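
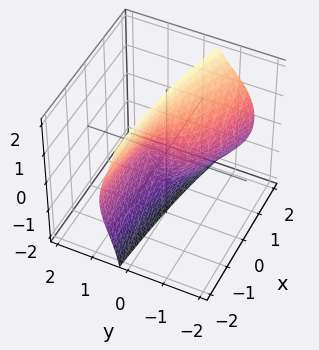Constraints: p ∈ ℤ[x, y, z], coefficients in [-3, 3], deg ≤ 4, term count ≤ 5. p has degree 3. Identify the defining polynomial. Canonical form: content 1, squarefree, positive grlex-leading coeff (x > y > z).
3*y^3 + 3*y*z^2 - 2*x*y + 2*x

(a) Degree: the shape is more complex than any degree-2 surface, so deg p = 3.
(b) From the visible intercepts: every point of the z-axis in the box is on the surface; it crosses the y-axis at the gridline y = 0; it crosses the x-axis at the gridline x = 0.
(c) Putting this together gives p.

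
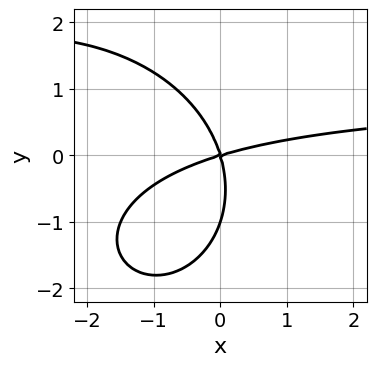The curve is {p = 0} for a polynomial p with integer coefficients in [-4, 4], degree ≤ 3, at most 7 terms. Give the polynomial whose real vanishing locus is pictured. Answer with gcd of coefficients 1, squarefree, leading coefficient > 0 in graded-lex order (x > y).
x^2*y + y^3 - x^2 + 3*x*y + y^2

(a) deg p = 3. No degree-2 curve has this shape.
(b) Reading off the gridlines: among the integer gridlines, it crosses the y-axis at y ∈ {-1, 0}; one x-axis crossing is at x = 0.
(c) Assembling these constraints gives the stated polynomial.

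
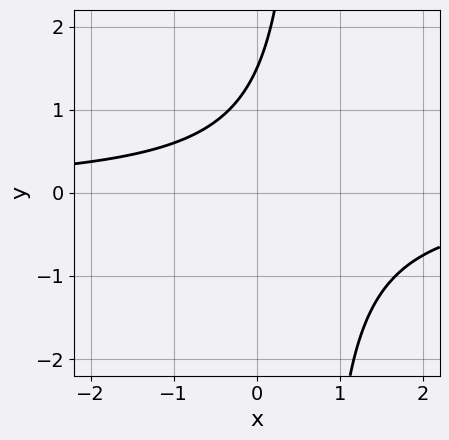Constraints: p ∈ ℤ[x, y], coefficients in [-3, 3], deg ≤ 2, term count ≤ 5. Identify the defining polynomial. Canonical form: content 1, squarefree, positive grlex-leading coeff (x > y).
1. The degree is 2 — no degree-1 curve has this shape.
2. From the visible intercepts: it misses every integer gridline on the x-axis.
3. Assembling these constraints gives the stated polynomial.

3*x*y - 2*y + 3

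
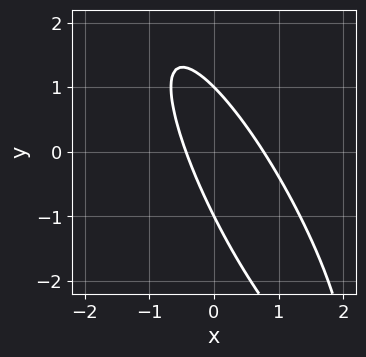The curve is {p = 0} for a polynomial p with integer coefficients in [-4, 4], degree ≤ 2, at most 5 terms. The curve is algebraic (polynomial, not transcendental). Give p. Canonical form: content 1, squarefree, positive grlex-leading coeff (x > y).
3*x^2 + 3*x*y + y^2 - x - 1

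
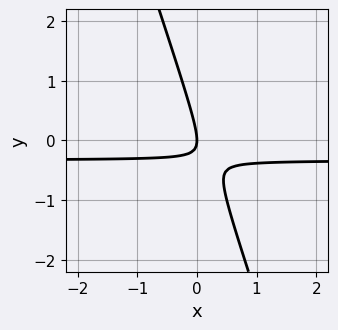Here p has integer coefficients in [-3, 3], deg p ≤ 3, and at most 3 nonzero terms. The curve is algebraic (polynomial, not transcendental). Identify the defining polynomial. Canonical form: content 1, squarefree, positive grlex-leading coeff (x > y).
3*x*y + y^2 + x

1. Degree: the shape is more complex than any degree-1 curve, so deg p = 2.
2. Reading off the gridlines: it crosses the x-axis at the gridline x = 0; it meets the y-axis at y = 0 (among the integer gridlines).
3. Together with the visible shape, these determine p as stated.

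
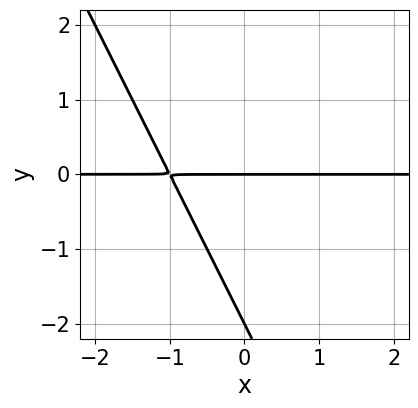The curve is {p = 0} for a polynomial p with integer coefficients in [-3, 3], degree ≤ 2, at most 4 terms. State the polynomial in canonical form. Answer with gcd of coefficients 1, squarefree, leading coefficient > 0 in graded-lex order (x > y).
1. deg p = 2. A generic line meets the curve in up to 2 points.
2. Checking where it meets the axes: the visible x-axis segment lies entirely on the curve; among the integer gridlines, it crosses the y-axis at y ∈ {-2, 0}.
3. Putting this together gives p.

2*x*y + y^2 + 2*y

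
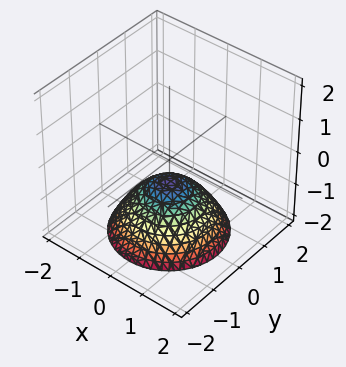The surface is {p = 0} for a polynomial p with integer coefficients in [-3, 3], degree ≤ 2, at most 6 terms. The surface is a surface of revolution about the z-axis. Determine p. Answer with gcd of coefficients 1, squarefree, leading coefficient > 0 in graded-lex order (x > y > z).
(a) deg p = 2. The shape is more complex than any degree-1 surface.
(b) Symmetries: rotational symmetry about the z-axis ⇒ p depends on x, y only through x² + y².
(c) From the axis intercepts and sections: no y-intercept at any integer in the box; a circular section at z = -2 has radius between 1 and 2; it misses every integer gridline on the x-axis.
(d) Together with the visible shape, these determine p as stated.

2*x^2 + 2*y^2 + 3*z + 2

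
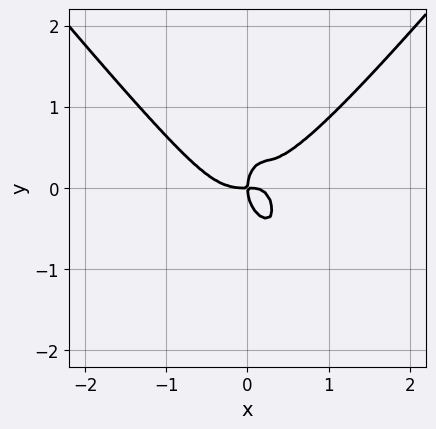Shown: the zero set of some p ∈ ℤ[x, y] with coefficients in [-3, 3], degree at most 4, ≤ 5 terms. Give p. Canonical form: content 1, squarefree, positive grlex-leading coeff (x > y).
(a) The degree is 4 — the shape is more complex than any degree-3 curve.
(b) Reading off the gridlines: one y-axis crossing is at y = 0; it crosses the x-axis at the gridline x = 0.
(c) Fitting integer coefficients to these (and the overall shape) gives p.

3*x^4 - 2*x^2*y^2 - 2*x^2*y - y^3 + x*y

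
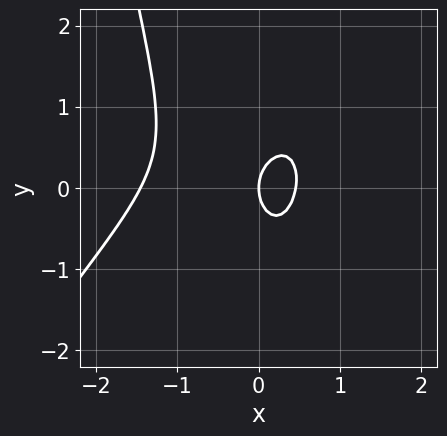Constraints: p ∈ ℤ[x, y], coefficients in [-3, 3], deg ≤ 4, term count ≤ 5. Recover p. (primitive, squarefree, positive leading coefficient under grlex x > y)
3*x^3 - 2*x^2*y + 3*x^2 + 2*y^2 - 2*x

First, degree: a generic line meets the curve in up to 3 points, so deg p = 3.
Then, checking where it meets the axes: it crosses the x-axis at the gridline x = 0; it crosses the y-axis at the gridline y = 0.
Finally, putting this together gives p.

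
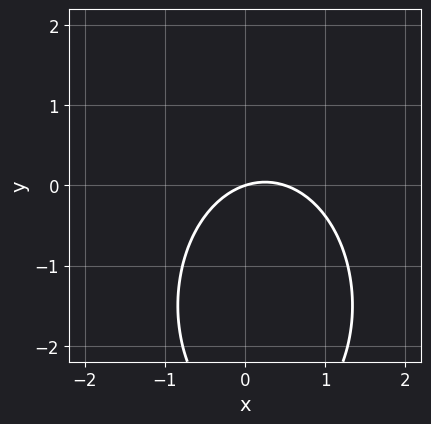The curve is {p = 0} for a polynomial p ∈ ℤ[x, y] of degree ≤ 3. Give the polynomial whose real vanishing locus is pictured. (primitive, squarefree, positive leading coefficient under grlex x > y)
First, deg p = 2.
Then, from the visible intercepts: one y-axis crossing is at y = 0; it crosses the x-axis at the gridline x = 0.
Finally, assembling these constraints gives the stated polynomial.

2*x^2 + y^2 - x + 3*y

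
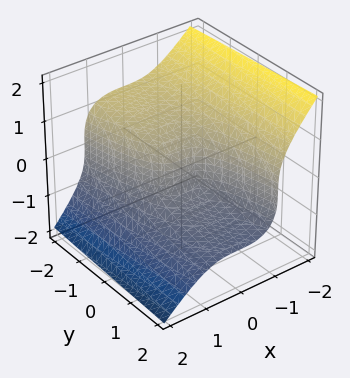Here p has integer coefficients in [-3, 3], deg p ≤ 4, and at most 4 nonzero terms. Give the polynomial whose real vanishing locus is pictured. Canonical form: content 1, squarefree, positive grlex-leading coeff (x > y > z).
(a) Degree: no degree-2 surface has this shape, so deg p = 3.
(b) From the visible intercepts: one y-axis crossing is at y = 0; it meets the z-axis at z = 0 (among the integer gridlines).
(c) These observations pin down the coefficients.

3*x^3 + 3*z^3 + 2*y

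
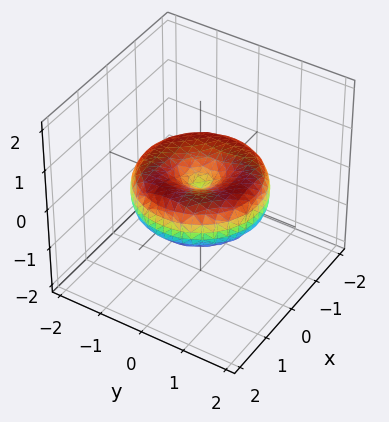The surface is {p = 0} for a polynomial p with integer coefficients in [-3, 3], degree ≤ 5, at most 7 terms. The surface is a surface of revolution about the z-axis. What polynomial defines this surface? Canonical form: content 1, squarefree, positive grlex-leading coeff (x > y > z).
x^4 + 2*x^2*y^2 + y^4 - 2*x^2 - 2*y^2 + 3*z^2

Degree: no degree-3 surface has this shape, so deg p = 4.
Symmetry: the surface is invariant under rotation about z: p = q(x² + y², z).
Checking where it meets the axes: one z-axis crossing is at z = 0; one x-axis crossing is at x = 0; one y-axis crossing is at y = 0; a circular section at z = 0 has radius between 1 and 2.
Assembling these constraints gives the stated polynomial.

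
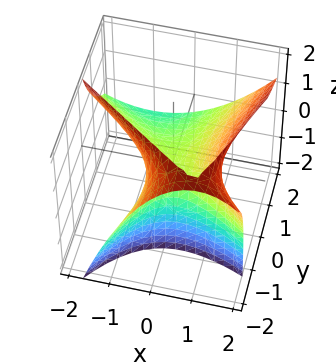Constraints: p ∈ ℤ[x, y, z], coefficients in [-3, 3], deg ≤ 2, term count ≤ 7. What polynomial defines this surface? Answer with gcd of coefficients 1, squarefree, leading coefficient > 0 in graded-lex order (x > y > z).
(a) Degree: no degree-1 surface has this shape, so deg p = 2.
(b) From the visible intercepts: it crosses the y-axis at the gridline y = 0; one z-axis crossing is at z = 0; it crosses the x-axis at the gridline x = 0.
(c) Together with the visible shape, these determine p as stated.

2*x^2 + 2*x*y - y^2 - 3*y*z - 3*z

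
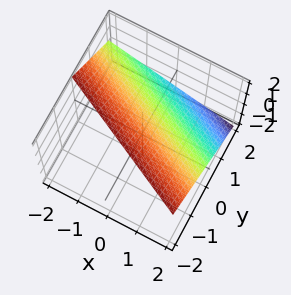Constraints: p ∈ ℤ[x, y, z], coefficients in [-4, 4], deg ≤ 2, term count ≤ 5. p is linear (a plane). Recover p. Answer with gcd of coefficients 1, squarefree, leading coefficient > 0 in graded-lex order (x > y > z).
x + 2*y + 2*z - 2

(a) Degree: every cross-section is a straight line — this is a plane, so deg p = 1.
(b) From the axis intercepts and sections: it crosses the y-axis at the gridline y = 1; it crosses the z-axis at the gridline z = 1; it meets the x-axis at x = 2 (among the integer gridlines).
(c) The integer polynomial consistent with all of this is the stated p.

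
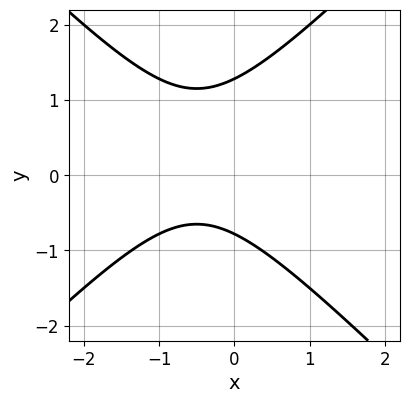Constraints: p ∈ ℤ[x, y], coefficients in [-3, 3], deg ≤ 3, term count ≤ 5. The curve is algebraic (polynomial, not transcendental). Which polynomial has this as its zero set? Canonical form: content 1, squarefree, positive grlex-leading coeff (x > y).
2*x^2 - 2*y^2 + 2*x + y + 2

1. The degree is 2 — no degree-1 curve has this shape.
2. From the visible intercepts: no x-intercept at any integer in the box.
3. Putting this together gives p.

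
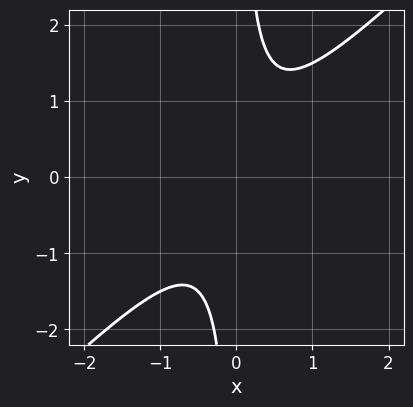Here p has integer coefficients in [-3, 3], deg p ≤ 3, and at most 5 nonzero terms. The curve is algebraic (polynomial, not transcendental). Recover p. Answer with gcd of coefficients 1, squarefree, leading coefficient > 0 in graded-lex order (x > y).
2*x^2 - 2*x*y + 1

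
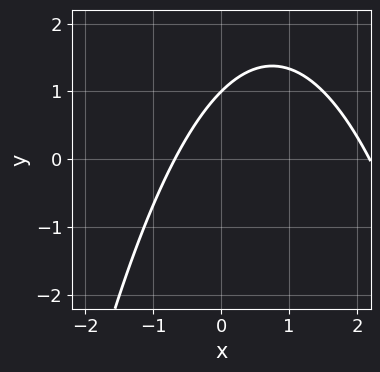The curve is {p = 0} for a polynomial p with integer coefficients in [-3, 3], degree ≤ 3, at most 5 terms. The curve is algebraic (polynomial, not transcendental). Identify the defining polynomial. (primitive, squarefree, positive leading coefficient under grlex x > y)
(a) Degree: no degree-1 curve has this shape, so deg p = 2.
(b) Observable constraints: it meets the y-axis at y = 1 (among the integer gridlines).
(c) These observations pin down the coefficients.

2*x^2 - 3*x + 3*y - 3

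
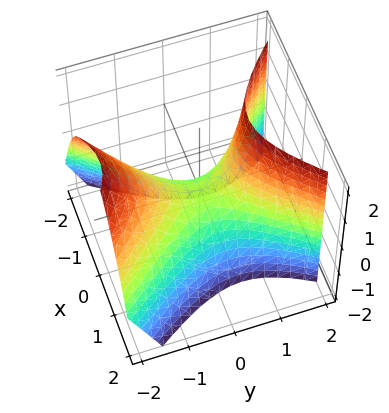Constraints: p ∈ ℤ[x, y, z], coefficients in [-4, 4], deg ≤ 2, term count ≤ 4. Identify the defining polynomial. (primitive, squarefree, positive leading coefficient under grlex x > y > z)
First, degree: a generic line meets the surface in up to 2 points, so deg p = 2.
Then, observable constraints: it meets the z-axis at z = 0 (among the integer gridlines); one x-axis crossing is at x = 0; it crosses the y-axis at the gridline y = 0.
Finally, these observations pin down the coefficients.

3*x^2 - 2*y^2 - y*z + 2*z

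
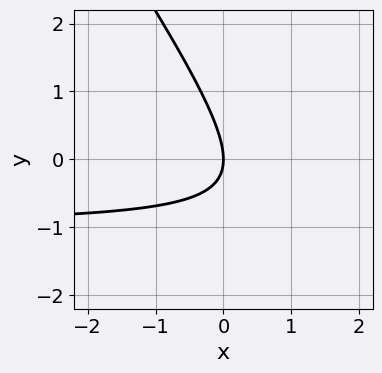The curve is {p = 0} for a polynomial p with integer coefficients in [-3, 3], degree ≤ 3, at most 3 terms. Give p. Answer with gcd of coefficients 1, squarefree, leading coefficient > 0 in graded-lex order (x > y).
3*x*y + 2*y^2 + 3*x

1. The degree is 2 — no degree-1 curve has this shape.
2. Reading off the gridlines: one x-axis crossing is at x = 0; it crosses the y-axis at the gridline y = 0.
3. Together with the visible shape, these determine p as stated.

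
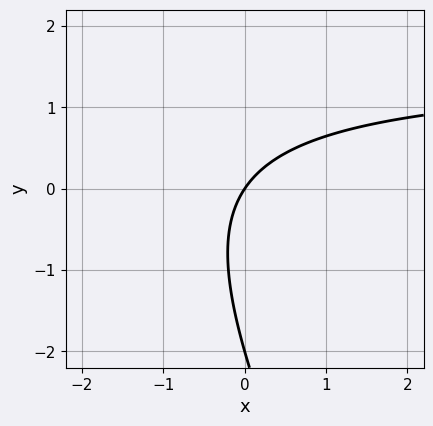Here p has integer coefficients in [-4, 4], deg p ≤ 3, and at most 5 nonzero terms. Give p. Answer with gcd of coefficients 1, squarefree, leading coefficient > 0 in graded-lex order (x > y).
1. The degree is 2 — no degree-1 curve has this shape.
2. Reading off the gridlines: it meets the x-axis at x = 0 (among the integer gridlines); the y-axis gridline crossings are at y ∈ {-2, 0}.
3. Matching integer coefficients to the picture gives p.

2*x*y + y^2 - 3*x + 2*y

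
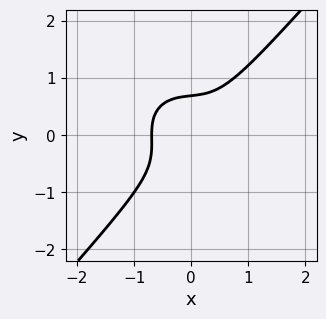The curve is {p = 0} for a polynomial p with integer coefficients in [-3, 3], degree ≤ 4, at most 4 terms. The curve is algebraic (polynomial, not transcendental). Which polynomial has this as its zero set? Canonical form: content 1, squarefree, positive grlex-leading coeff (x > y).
deg p = 3. A generic line meets the curve in up to 3 points.
Putting this together gives p.

3*x^3 + x*y^2 - 3*y^3 + 1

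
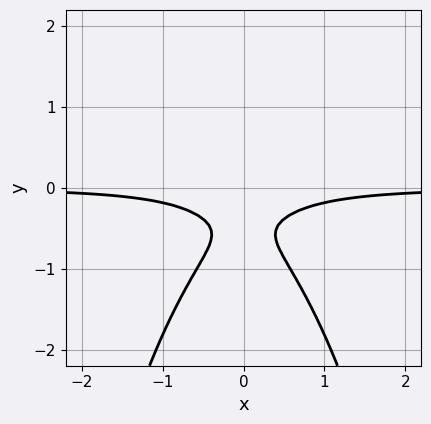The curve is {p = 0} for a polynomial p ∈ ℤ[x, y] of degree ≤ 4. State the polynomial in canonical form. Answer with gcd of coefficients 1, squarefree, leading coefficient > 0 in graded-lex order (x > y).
deg p = 3. No degree-2 curve has this shape.
Symmetries: it's symmetric under x → −x, forcing even powers of x.
From the axis intercepts and sections: the curve avoids every integer x-axis point in the box; the curve avoids every integer y-axis point in the box.
The integer polynomial consistent with all of this is the stated p.

3*x^2*y + 3*y^2 + 3*y + 1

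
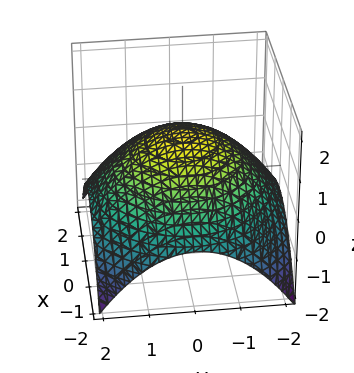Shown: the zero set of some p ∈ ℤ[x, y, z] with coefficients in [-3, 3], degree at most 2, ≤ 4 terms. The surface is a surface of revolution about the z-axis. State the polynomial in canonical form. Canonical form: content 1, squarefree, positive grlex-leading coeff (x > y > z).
x^2 + y^2 + 3*z - 3

(a) Degree: no degree-1 surface has this shape, so deg p = 2.
(b) Symmetries: rotational symmetry about the z-axis ⇒ p depends on x, y only through x² + y².
(c) From the axis intercepts and sections: a circular section at z = 0 has radius between 1 and 2; it meets the z-axis at z = 1 (among the integer gridlines).
(d) These observations pin down the coefficients.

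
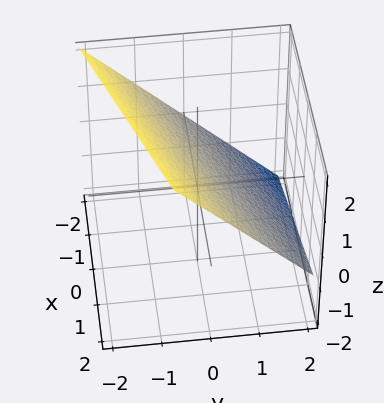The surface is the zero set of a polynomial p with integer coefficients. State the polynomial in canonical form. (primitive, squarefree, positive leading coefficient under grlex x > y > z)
x - 3*y - 3*z + 2

Degree: every cross-section is a straight line — this is a plane, so deg p = 1.
From the axis intercepts and sections: one x-axis crossing is at x = -2.
Solving for integer coefficients yields p as stated.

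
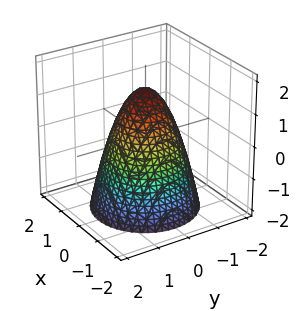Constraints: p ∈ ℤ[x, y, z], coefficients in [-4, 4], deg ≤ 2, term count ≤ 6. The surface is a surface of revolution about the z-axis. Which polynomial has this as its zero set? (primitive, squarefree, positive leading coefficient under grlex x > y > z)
3*x^2 + 3*y^2 + 2*z - 3

Degree: a generic line meets the surface in up to 2 points, so deg p = 2.
By symmetry, the surface is invariant under rotation about z: p = q(x² + y², z).
From the axis intercepts and sections: a circular section at z = -2 has radius between 1 and 2; the y-axis gridline crossings are at y ∈ {-1, 1}; among the integer gridlines, it crosses the x-axis at x ∈ {-1, 1}.
Putting this together gives p.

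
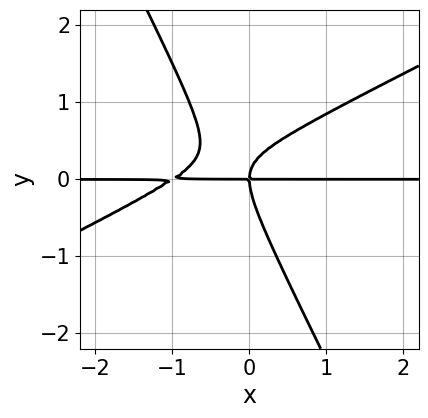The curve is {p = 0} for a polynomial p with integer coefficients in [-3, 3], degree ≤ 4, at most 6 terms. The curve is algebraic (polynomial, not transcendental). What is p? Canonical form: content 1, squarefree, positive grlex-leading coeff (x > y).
Degree: no degree-2 curve has this shape, so deg p = 3.
Reading off the gridlines: every point of the x-axis in the box is on the curve; it crosses the y-axis at the gridline y = 0.
Assembling these constraints gives the stated polynomial.

2*x^2*y - 3*x*y^2 - 2*y^3 + 2*x*y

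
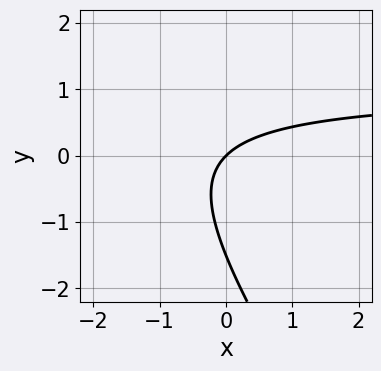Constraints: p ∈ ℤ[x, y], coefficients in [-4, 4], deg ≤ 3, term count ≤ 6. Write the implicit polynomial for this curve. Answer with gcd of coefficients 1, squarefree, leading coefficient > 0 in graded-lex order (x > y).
3*x*y + 2*y^2 - 3*x + 3*y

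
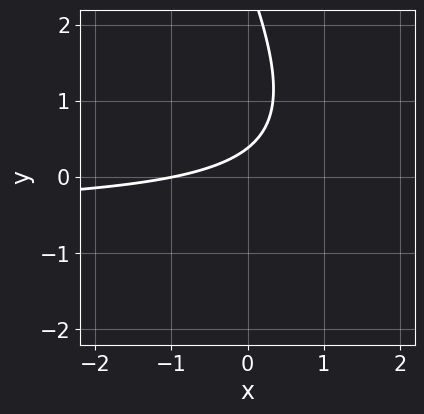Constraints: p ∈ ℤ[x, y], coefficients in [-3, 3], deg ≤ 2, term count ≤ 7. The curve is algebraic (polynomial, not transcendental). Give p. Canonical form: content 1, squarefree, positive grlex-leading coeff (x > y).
1. The degree is 2 — a generic line meets the curve in up to 2 points.
2. Checking where it meets the axes: it crosses the x-axis at the gridline x = -1.
3. Matching integer coefficients to the picture gives p.

2*x*y + y^2 + x - 3*y + 1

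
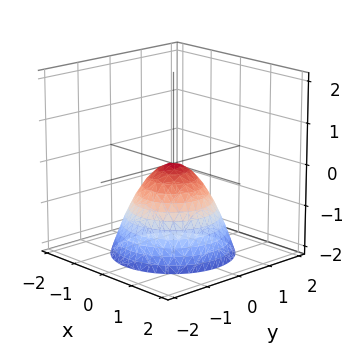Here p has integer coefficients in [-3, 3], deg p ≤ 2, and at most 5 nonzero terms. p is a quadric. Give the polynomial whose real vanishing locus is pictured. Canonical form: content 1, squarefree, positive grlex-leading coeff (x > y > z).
First, the degree is 2 — a paraboloid; a quadric.
Next, symmetries: the z-axis is an axis of rotation, so x and y enter only as x² + y².
Next, reading off the gridlines: one z-axis crossing is at z = 0; a circular section at z = -2 has radius between 1 and 2.
Finally, matching integer coefficients to the picture gives p.

x^2 + y^2 + z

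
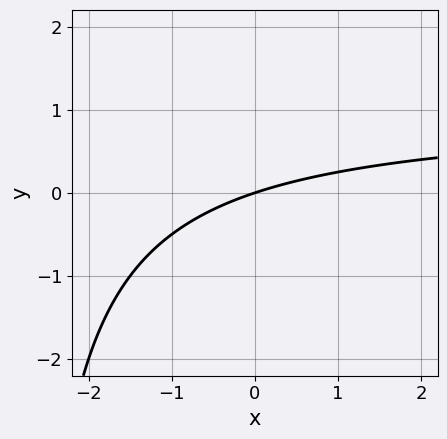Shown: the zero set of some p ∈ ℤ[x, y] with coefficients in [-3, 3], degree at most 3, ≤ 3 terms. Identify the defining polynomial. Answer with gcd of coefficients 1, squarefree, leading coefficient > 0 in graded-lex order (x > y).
(a) The degree is 2 — a generic line meets the curve in up to 2 points.
(b) From the visible intercepts: one y-axis crossing is at y = 0; one x-axis crossing is at x = 0.
(c) Matching integer coefficients to the picture gives p.

x*y - x + 3*y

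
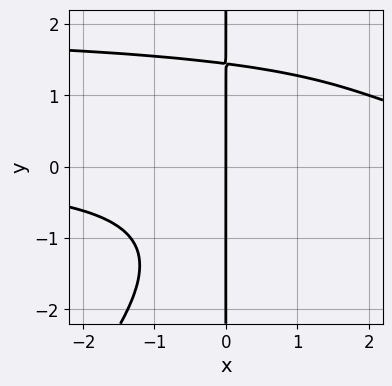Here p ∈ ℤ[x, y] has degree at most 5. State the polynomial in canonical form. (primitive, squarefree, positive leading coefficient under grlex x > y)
x^2*y^2 - x*y^3 - 2*x^2*y + 3*x

deg p = 4.
Reading off the gridlines: one x-axis crossing is at x = 0; the visible y-axis segment lies entirely on the curve.
Matching integer coefficients to the picture gives p.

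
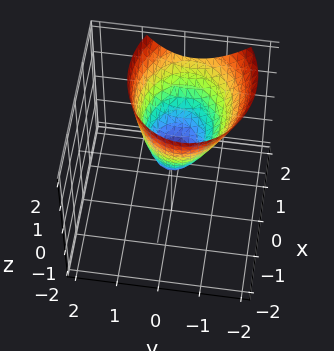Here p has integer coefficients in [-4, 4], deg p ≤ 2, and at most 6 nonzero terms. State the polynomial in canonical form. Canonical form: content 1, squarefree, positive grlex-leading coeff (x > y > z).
Degree: a generic line meets the surface in up to 2 points, so deg p = 2.
From the axis intercepts and sections: it meets the x-axis at x = 0 (among the integer gridlines); it crosses the y-axis at the gridline y = 0; one z-axis crossing is at z = 0.
These observations pin down the coefficients.

2*x^2 - 2*x*z + 3*y^2 + y*z - 2*z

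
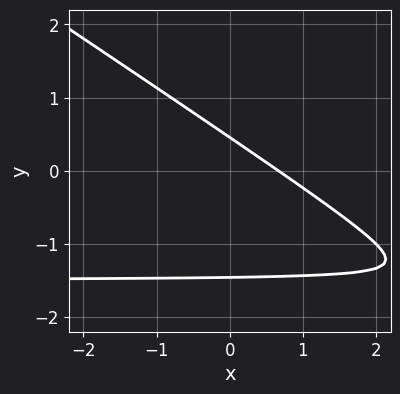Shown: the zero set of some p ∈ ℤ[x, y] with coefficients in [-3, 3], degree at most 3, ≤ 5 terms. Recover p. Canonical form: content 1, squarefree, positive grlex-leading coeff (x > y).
2*x*y + 3*y^2 + 3*x + 3*y - 2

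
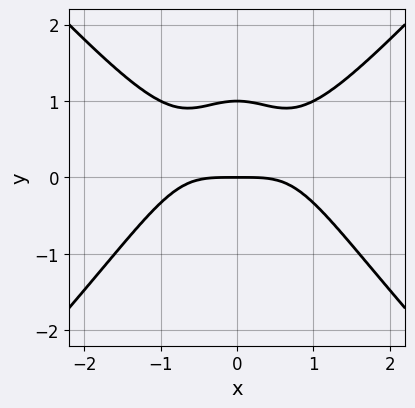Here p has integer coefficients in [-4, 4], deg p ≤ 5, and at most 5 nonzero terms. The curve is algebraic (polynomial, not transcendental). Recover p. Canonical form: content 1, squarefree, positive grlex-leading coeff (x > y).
First, deg p = 4. The shape is more complex than any degree-3 curve.
Then, symmetries: mirror symmetry x ↦ −x ⇒ only even powers of x.
Then, reading off the gridlines: it meets the x-axis at x = 0 (among the integer gridlines); among the integer gridlines, it crosses the y-axis at y ∈ {0, 1}.
Finally, these observations pin down the coefficients.

x^4 - x^2*y^2 - 2*y^2 + 2*y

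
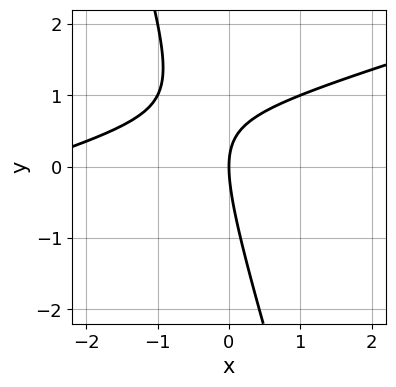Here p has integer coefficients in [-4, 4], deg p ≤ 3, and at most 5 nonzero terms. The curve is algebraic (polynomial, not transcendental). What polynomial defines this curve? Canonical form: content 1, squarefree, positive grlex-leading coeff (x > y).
x^2 - 3*x*y - y^2 + 3*x

1. deg p = 2. The shape is more complex than any degree-1 curve.
2. From the visible intercepts: it meets the y-axis at y = 0 (among the integer gridlines); one x-axis crossing is at x = 0.
3. The integer polynomial consistent with all of this is the stated p.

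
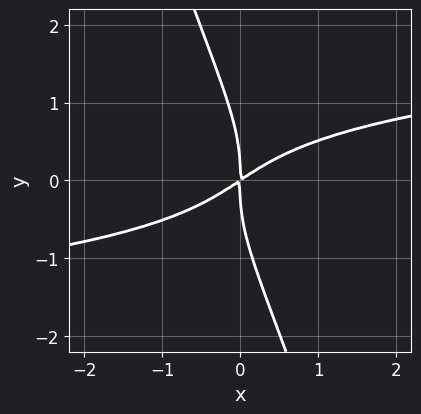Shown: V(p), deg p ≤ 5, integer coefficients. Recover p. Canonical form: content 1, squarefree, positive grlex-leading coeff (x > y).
The degree is 4 — no degree-3 curve has this shape.
Observable constraints: it meets the y-axis at y = 0 (among the integer gridlines); it crosses the x-axis at the gridline x = 0.
These observations pin down the coefficients.

3*x*y^3 + y^4 - 2*x^2 + 3*x*y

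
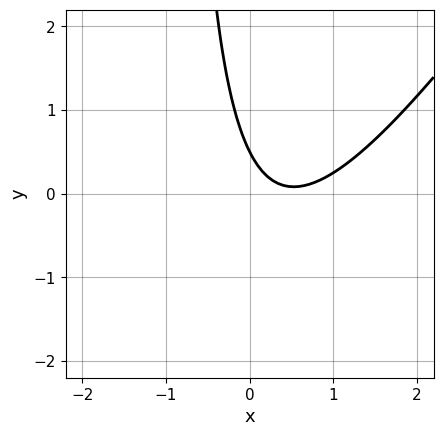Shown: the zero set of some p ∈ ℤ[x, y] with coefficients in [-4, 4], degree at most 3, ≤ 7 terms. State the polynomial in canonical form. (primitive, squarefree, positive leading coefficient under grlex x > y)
First, degree: no degree-1 curve has this shape, so deg p = 2.
Then, from the axis intercepts and sections: no x-intercept at any integer in the box.
Finally, together with the visible shape, these determine p as stated.

3*x^2 - 2*x*y - 3*x - 2*y + 1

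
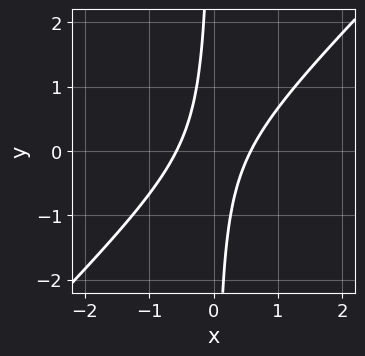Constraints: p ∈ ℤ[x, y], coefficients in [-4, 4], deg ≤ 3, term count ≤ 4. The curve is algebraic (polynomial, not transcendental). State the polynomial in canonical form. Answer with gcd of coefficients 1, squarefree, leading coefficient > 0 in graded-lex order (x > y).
3*x^2 - 3*x*y - 1

(a) The degree is 2 — the shape is more complex than any degree-1 curve.
(b) From the visible intercepts: the curve avoids every integer y-axis point in the box.
(c) Putting this together gives p.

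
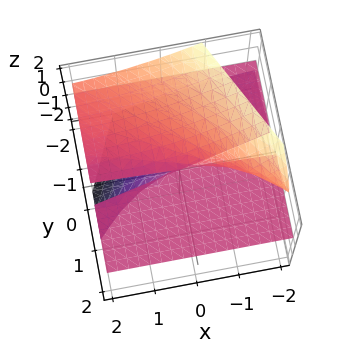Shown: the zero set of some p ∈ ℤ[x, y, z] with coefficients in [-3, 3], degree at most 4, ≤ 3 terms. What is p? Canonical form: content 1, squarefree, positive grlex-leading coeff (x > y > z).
x*z^2 + z^3 + y*z

1. The degree is 3 — no degree-2 surface has this shape.
2. Against the integer gridlines: every point of the x-axis in the box is on the surface; one z-axis crossing is at z = 0; every point of the y-axis in the box is on the surface.
3. The integer polynomial consistent with all of this is the stated p.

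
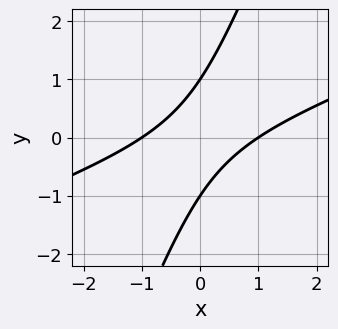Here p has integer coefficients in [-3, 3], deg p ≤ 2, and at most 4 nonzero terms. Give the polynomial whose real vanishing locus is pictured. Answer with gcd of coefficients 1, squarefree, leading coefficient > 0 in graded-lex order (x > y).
x^2 - 3*x*y + y^2 - 1

Degree: the shape is more complex than any degree-1 curve, so deg p = 2.
From the axis intercepts and sections: the x-axis gridline crossings are at x ∈ {-1, 1}; among the integer gridlines, it crosses the y-axis at y ∈ {-1, 1}.
The integer polynomial consistent with all of this is the stated p.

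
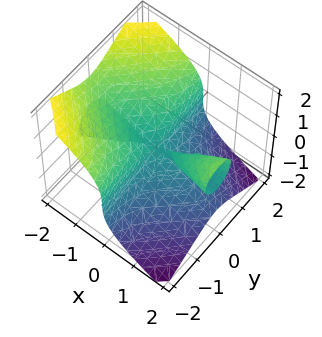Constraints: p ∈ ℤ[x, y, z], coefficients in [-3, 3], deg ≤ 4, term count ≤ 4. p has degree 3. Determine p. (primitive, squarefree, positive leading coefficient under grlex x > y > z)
x^2*z - 3*x*y^2 - 3*z^3

First, I count 2 distinct pieces. Treating them together as one polynomial.
Then, deg p = 3. The shape is more complex than any degree-2 surface.
Then, observable constraints: every point of the x-axis in the box is on the surface; every point of the y-axis in the box is on the surface; it crosses the z-axis at the gridline z = 0.
Finally, together with the visible shape, these determine p as stated.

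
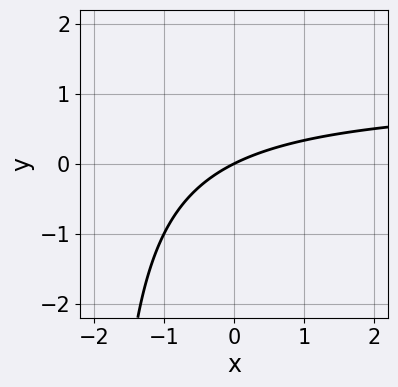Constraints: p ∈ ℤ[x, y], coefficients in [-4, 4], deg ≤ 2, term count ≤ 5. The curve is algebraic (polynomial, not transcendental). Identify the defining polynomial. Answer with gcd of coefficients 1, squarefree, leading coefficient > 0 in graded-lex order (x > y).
First, deg p = 2. A generic line meets the curve in up to 2 points.
Next, from the axis intercepts and sections: one y-axis crossing is at y = 0; it meets the x-axis at x = 0 (among the integer gridlines).
Finally, putting this together gives p.

x*y - x + 2*y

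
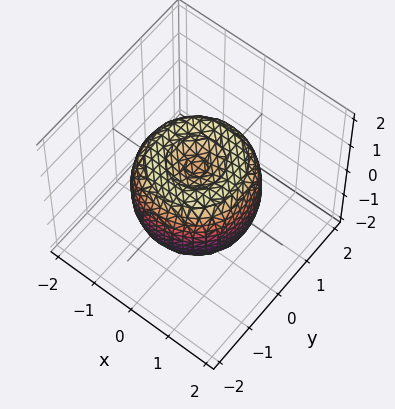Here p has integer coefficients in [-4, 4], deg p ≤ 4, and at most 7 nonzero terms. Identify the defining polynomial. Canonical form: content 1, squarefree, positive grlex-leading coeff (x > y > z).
2*x^4 + 4*x^2*y^2 + 2*y^4 - 3*x^2 - 3*y^2 + 2*z^2 - 1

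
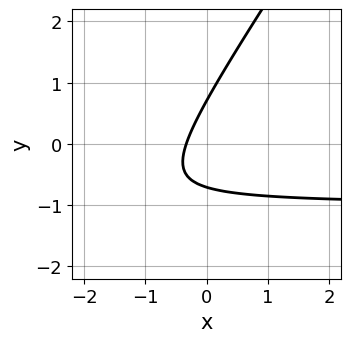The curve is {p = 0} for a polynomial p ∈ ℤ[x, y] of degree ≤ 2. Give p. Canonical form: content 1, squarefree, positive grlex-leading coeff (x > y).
3*x*y - 2*y^2 + 3*x + 1

(a) deg p = 2.
(b) Putting this together gives p.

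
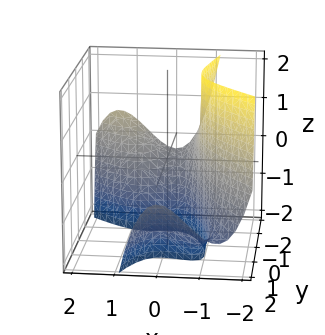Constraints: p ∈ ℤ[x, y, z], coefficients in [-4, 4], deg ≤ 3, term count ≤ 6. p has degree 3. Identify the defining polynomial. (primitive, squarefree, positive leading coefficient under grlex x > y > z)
deg p = 3. A generic line meets the surface in up to 3 points.
Reading off the gridlines: it misses every integer gridline on the y-axis; no z-intercept at any integer in the box.
Assembling these constraints gives the stated polynomial.

3*x^3 + 3*x^2*y + y^2*z + 2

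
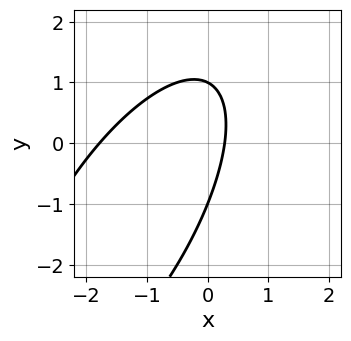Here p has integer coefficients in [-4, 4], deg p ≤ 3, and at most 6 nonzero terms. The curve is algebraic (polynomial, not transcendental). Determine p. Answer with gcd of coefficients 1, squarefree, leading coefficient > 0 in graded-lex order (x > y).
2*x^2 - 2*x*y + y^2 + 3*x - 1

First, the degree is 2 — no degree-1 curve has this shape.
Then, reading off the gridlines: among the integer gridlines, it crosses the y-axis at y ∈ {-1, 1}.
Finally, these observations pin down the coefficients.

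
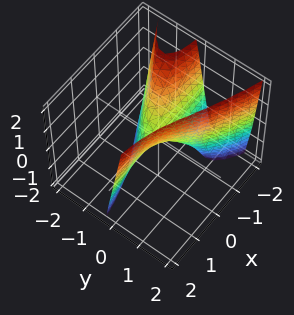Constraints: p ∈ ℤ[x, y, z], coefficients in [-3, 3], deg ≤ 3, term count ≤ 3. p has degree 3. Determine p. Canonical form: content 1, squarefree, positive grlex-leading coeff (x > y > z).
2*y^3 + 3*x*y - z

First, the degree is 3 — the shape is more complex than any degree-2 surface.
Then, reading off the gridlines: one z-axis crossing is at z = 0; every point of the x-axis in the box is on the surface; it crosses the y-axis at the gridline y = 0.
Finally, these observations pin down the coefficients.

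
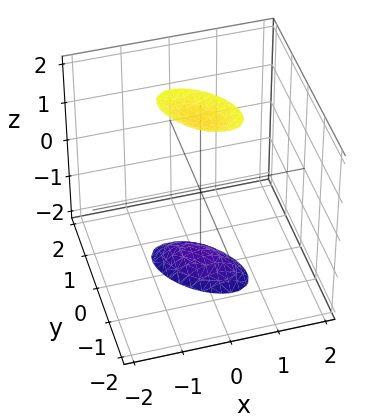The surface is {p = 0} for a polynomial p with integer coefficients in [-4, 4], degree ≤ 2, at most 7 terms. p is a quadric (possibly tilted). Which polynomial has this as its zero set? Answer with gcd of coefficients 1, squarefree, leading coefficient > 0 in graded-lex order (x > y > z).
3*x^2 + 3*x*y + 3*y^2 - z^2 + 3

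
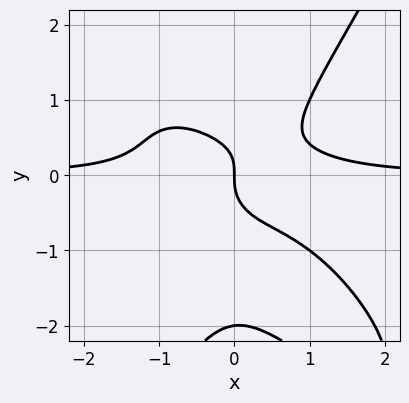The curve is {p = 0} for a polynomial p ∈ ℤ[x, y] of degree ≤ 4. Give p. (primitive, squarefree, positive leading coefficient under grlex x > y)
The degree is 4 — the shape is more complex than any degree-3 curve.
Checking where it meets the axes: it crosses the x-axis at the gridline x = 0; among the integer gridlines, it crosses the y-axis at y ∈ {-2, 0}.
Matching integer coefficients to the picture gives p.

2*x^3*y + 2*x^2*y^2 - y^4 - 2*y^3 - x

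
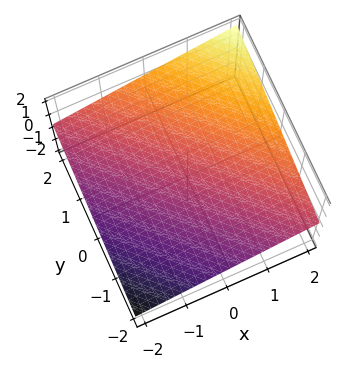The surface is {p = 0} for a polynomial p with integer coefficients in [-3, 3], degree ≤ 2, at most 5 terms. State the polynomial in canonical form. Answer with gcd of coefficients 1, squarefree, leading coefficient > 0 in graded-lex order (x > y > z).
First, the degree is 1 — the surface is flat (a plane).
Then, against the integer gridlines: it meets the x-axis at x = -2 (among the integer gridlines); it meets the y-axis at y = -2 (among the integer gridlines).
Finally, together with the visible shape, these determine p as stated.

x + y - 3*z + 2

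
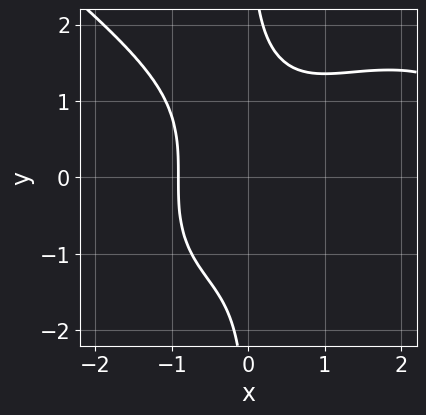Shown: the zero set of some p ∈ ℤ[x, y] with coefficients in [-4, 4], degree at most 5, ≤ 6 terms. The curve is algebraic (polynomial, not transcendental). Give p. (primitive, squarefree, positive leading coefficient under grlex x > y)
(a) deg p = 4. A generic line meets the curve in up to 4 points.
(b) From the axis intercepts and sections: the curve avoids every integer y-axis point in the box.
(c) Matching integer coefficients to the picture gives p.

x^4 + 2*x*y^3 - 3*x^3 - 3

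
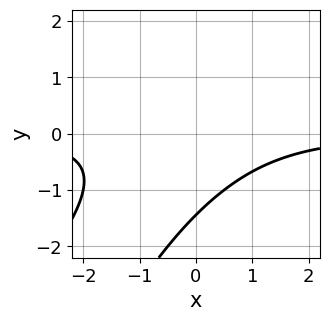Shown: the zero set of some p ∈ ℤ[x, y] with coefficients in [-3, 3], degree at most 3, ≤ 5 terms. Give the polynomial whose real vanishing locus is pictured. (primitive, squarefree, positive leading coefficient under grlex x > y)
1. deg p = 3. No degree-2 curve has this shape.
2. From the axis intercepts and sections: the curve avoids every integer x-axis point in the box.
3. Assembling these constraints gives the stated polynomial.

2*x^2*y - 3*x*y^2 + y^3 + 3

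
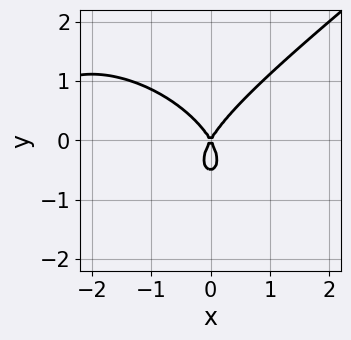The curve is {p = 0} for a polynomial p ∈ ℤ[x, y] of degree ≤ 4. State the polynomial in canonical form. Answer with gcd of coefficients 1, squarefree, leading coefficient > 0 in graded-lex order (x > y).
1. deg p = 3. The shape is more complex than any degree-2 curve.
2. Checking where it meets the axes: it meets the x-axis at x = 0 (among the integer gridlines); it crosses the y-axis at the gridline y = 0.
3. Matching integer coefficients to the picture gives p.

x^3 - 2*y^3 + 3*x^2 - y^2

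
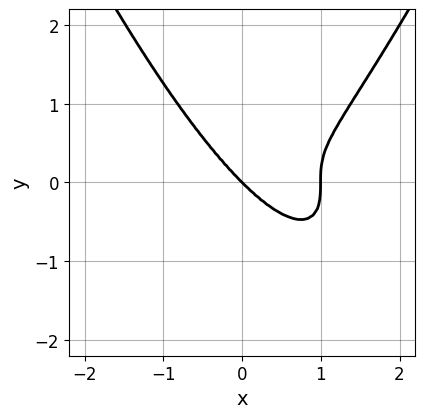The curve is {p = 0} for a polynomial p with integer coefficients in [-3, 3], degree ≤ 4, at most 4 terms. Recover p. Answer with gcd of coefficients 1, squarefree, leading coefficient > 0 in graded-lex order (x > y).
x^4 - x^3 - y^3

The degree is 4 — no degree-3 curve has this shape.
From the axis intercepts and sections: the x-axis gridline crossings are at x ∈ {0, 1}; it crosses the y-axis at the gridline y = 0.
These observations pin down the coefficients.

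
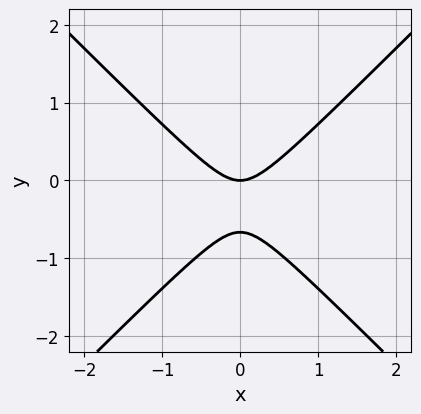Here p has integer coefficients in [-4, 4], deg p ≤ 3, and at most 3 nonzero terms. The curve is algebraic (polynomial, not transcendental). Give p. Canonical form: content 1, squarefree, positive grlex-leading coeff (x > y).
3*x^2 - 3*y^2 - 2*y

1. deg p = 2. A generic line meets the curve in up to 2 points.
2. Symmetries: the x ↦ −x reflection is a symmetry, so x appears only in even powers.
3. Observable constraints: one y-axis crossing is at y = 0; one x-axis crossing is at x = 0.
4. The integer polynomial consistent with all of this is the stated p.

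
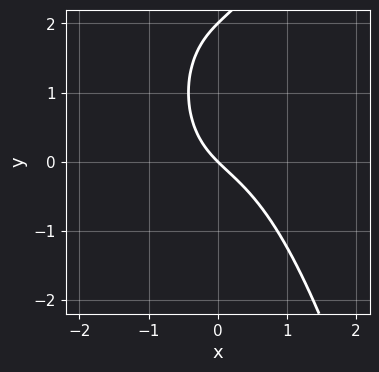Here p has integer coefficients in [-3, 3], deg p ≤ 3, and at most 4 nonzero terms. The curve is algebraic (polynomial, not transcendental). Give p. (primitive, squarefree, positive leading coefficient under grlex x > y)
2*x^3 - y^2 + 2*x + 2*y

First, degree: the shape is more complex than any degree-2 curve, so deg p = 3.
Then, checking where it meets the axes: the y-axis gridline crossings are at y ∈ {0, 2}; it meets the x-axis at x = 0 (among the integer gridlines).
Finally, fitting integer coefficients to these (and the overall shape) gives p.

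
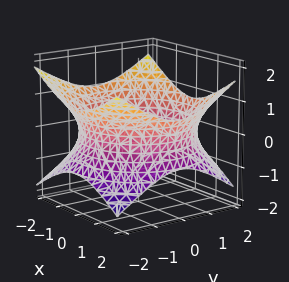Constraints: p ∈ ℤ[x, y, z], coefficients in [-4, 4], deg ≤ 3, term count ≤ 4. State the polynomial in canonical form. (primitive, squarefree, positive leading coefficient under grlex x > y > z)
x^2 + y^2 - 2*z^2 - 3

(a) deg p = 2. One connected sheet with a waist; a quadric.
(b) Symmetries: mirror symmetry z ↦ −z ⇒ only even powers of z; the surface is invariant under rotation about z: p = q(x² + y², z).
(c) From the axis intercepts and sections: no z-intercept at any integer in the box; a circular section at z = 0 has radius between 1 and 2.
(d) Solving for integer coefficients yields p as stated.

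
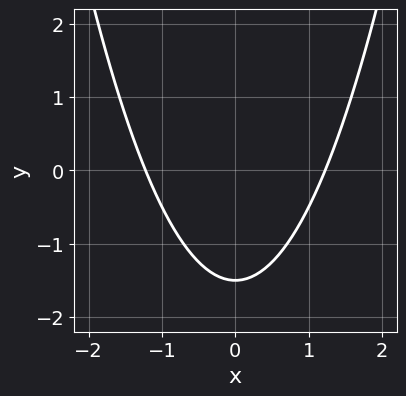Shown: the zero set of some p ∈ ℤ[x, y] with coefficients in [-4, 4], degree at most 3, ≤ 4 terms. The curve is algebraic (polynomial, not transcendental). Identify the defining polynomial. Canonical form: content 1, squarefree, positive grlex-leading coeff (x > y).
(a) Degree: a generic line meets the curve in up to 2 points, so deg p = 2.
(b) Symmetries: the x ↦ −x reflection is a symmetry, so x appears only in even powers.
(c) Solving for integer coefficients yields p as stated.

2*x^2 - 2*y - 3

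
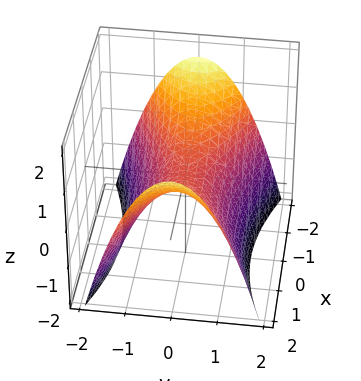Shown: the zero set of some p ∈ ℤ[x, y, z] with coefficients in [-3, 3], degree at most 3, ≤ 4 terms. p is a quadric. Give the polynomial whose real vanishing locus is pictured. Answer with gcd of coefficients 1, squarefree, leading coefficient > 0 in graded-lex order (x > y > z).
x^2 - 3*y^2 - 3*z

deg p = 2. A hyperbolic paraboloid; a quadric.
Symmetries: the x ↦ −x reflection is a symmetry, so x appears only in even powers; the y ↦ −y reflection is a symmetry, so y appears only in even powers.
Observable constraints: it meets the y-axis at y = 0 (among the integer gridlines); one z-axis crossing is at z = 0; it crosses the x-axis at the gridline x = 0.
These observations pin down the coefficients.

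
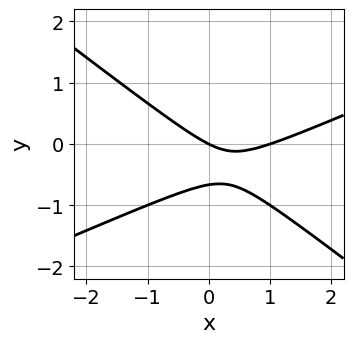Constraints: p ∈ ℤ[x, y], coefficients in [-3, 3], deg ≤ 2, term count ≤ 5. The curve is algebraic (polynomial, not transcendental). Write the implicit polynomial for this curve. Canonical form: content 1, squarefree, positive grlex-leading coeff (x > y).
First, the degree is 2 — the shape is more complex than any degree-1 curve.
Then, reading off the gridlines: among the integer gridlines, it crosses the x-axis at x ∈ {0, 1}; one y-axis crossing is at y = 0.
Finally, the integer polynomial consistent with all of this is the stated p.

x^2 - x*y - 3*y^2 - x - 2*y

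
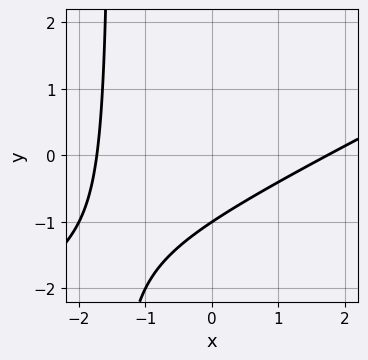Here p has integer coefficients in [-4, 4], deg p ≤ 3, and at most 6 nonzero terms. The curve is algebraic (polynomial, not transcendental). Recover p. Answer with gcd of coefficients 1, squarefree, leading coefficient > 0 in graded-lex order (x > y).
(a) The degree is 2 — the shape is more complex than any degree-1 curve.
(b) From the visible intercepts: one y-axis crossing is at y = -1.
(c) These observations pin down the coefficients.

x^2 - 2*x*y - 3*y - 3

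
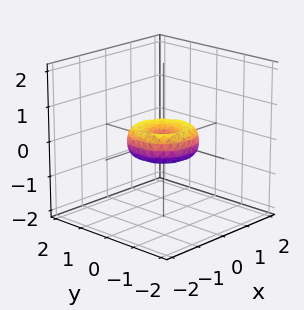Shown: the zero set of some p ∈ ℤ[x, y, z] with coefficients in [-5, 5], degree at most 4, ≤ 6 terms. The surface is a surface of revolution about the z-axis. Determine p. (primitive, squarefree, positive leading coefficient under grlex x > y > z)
2*x^4 + 4*x^2*y^2 + 2*y^4 - 2*x^2 - 2*y^2 + 3*z^2

First, the degree is 4 — the shape is more complex than any degree-3 surface.
Then, symmetry: the surface is invariant under rotation about z: p = q(x² + y², z).
Next, from the visible intercepts: the x-axis gridline crossings are at x ∈ {-1, 0, 1}; a circular section at z = 0 has radius exactly 1; one z-axis crossing is at z = 0.
Finally, these observations pin down the coefficients. Check: (0, 1, 0) on the y-axis lies on the surface, and p(0, 1, 0) = 0. ✓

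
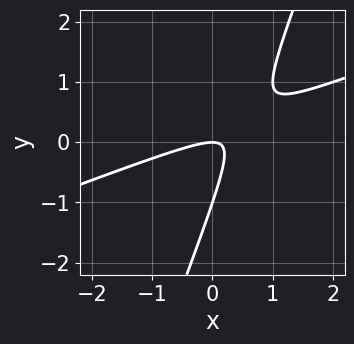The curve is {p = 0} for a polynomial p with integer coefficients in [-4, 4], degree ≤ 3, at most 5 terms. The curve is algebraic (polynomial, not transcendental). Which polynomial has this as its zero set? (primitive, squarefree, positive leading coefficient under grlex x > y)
(a) The degree is 2 — no degree-1 curve has this shape.
(b) From the axis intercepts and sections: one x-axis crossing is at x = 0; among the integer gridlines, it crosses the y-axis at y ∈ {-1, 0}.
(c) Fitting integer coefficients to these (and the overall shape) gives p.

x^2 - 3*x*y + y^2 + y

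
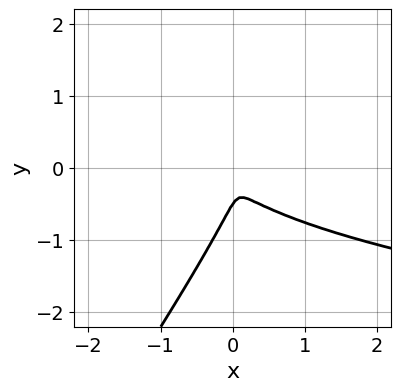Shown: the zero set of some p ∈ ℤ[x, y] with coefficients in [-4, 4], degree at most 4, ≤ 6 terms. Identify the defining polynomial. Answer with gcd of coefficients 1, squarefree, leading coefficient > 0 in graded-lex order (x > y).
3*x*y^2 - 2*y^3 - 2*x^2 - y^2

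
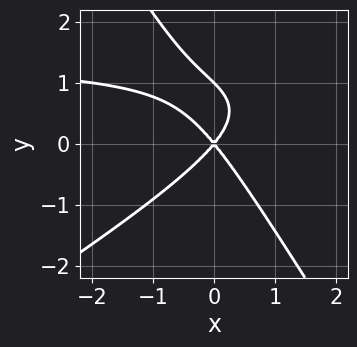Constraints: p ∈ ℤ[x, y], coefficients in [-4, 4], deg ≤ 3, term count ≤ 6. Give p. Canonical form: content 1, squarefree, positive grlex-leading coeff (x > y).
2*x^2*y - 2*x*y^2 - 2*y^3 - 3*x^2 + 2*y^2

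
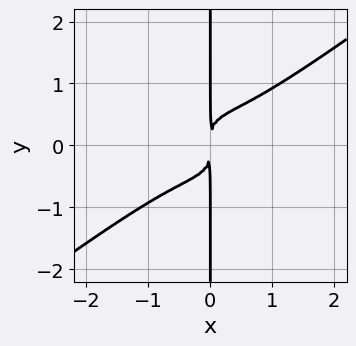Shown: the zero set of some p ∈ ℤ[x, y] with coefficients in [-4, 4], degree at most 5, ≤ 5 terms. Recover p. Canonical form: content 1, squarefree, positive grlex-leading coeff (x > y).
1. The degree is 4 — a generic line meets the curve in up to 4 points.
2. Observable constraints: every point of the y-axis in the box is on the curve.
3. Assembling these constraints gives the stated polynomial.

3*x^4 - x^3*y - 2*x^2*y^2 - 3*x*y^3 + 2*x^2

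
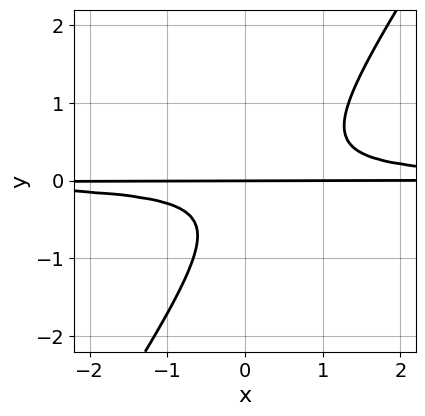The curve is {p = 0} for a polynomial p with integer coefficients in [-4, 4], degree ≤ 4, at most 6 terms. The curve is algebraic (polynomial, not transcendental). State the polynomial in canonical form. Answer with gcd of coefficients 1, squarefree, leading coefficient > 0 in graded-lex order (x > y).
3*x*y^2 - 2*y^3 - y^2 - y

Degree: the shape is more complex than any degree-2 curve, so deg p = 3.
Observable constraints: the visible x-axis segment lies entirely on the curve; one y-axis crossing is at y = 0.
The integer polynomial consistent with all of this is the stated p.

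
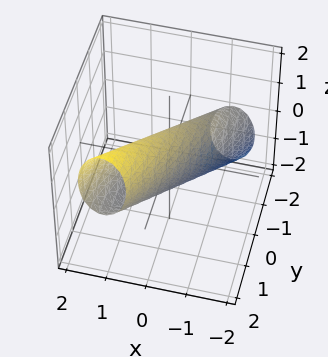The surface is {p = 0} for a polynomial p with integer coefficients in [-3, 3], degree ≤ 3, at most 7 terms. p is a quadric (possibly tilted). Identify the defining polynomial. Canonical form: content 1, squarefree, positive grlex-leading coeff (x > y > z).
3*x^2 - 3*x*y + y^2 - y*z + z^2 - 1

(a) The degree is 2 — the shape is more complex than any degree-1 surface.
(b) From the visible intercepts: the z-axis gridline crossings are at z ∈ {-1, 1}; the y-axis gridline crossings are at y ∈ {-1, 1}.
(c) Together with the visible shape, these determine p as stated.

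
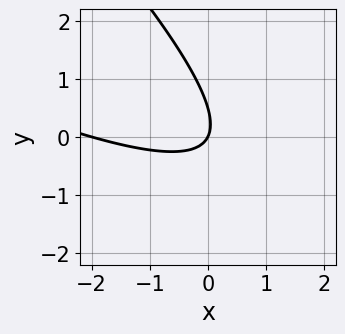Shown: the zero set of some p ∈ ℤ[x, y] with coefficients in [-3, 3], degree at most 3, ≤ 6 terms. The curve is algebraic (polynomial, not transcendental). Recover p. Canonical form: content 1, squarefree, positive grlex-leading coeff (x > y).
x^2 + 3*x*y + 2*y^2 + 2*x - y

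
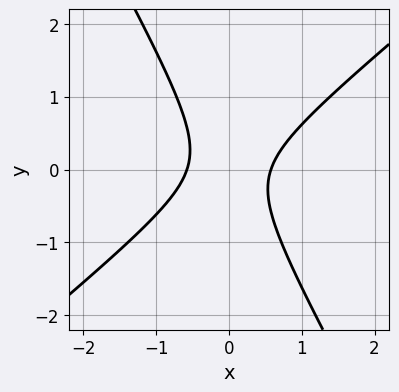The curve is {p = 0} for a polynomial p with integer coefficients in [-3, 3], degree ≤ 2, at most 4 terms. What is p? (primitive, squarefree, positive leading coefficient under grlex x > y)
3*x^2 - 2*x*y - 2*y^2 - 1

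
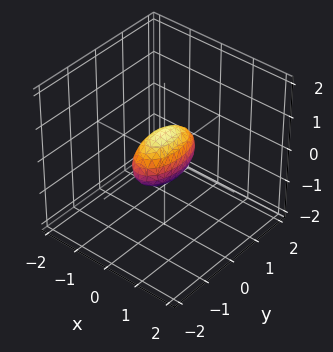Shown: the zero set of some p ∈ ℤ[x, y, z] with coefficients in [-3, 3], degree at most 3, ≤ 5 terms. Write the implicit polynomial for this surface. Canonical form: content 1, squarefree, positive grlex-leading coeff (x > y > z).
1. The degree is 2 — bounded and convex; a quadric.
2. Symmetries: it's symmetric under x → −x, forcing even powers of x; mirror symmetry y ↦ −y ⇒ only even powers of y; the z ↦ −z reflection is a symmetry, so z appears only in even powers.
3. From the axis intercepts and sections: the y-axis gridline crossings are at y ∈ {-1, 1}.
4. Fitting integer coefficients to these (and the overall shape) gives p.

3*x^2 + y^2 + 2*z^2 - 1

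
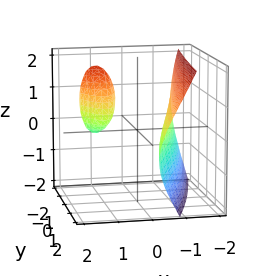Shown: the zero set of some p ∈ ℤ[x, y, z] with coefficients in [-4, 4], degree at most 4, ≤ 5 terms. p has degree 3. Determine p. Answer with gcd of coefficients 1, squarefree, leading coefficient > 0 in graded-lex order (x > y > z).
There are 2 components.
deg p = 3.
Against the integer gridlines: it misses every integer gridline on the z-axis; it misses every integer gridline on the y-axis.
Solving for integer coefficients yields p as stated.

3*x^3 + 3*x*y + y*z + 2*z^2 + 2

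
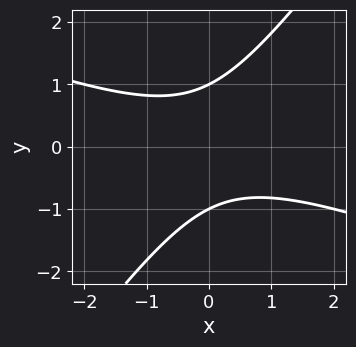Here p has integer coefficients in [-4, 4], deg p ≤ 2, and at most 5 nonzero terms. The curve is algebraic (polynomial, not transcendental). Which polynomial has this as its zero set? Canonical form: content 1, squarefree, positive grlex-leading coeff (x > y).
(a) Degree: no degree-1 curve has this shape, so deg p = 2.
(b) Against the integer gridlines: the y-axis gridline crossings are at y ∈ {-1, 1}; the curve avoids every integer x-axis point in the box.
(c) Assembling these constraints gives the stated polynomial.

x^2 + 2*x*y - 2*y^2 + 2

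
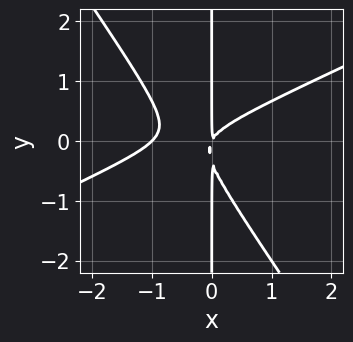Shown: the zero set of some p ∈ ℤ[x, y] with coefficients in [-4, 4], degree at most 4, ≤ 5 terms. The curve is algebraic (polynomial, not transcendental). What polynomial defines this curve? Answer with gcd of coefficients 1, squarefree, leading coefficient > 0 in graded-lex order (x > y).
First, deg p = 3. No degree-2 curve has this shape.
Next, checking where it meets the axes: it crosses the x-axis at the gridline x = -1; every point of the y-axis in the box is on the curve.
Finally, putting this together gives p.

2*x^3 - 3*x^2*y - 3*x*y^2 + 2*x^2 - x*y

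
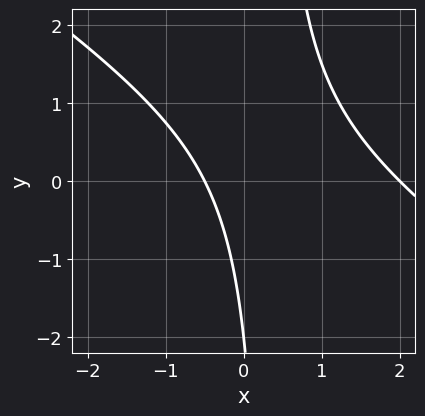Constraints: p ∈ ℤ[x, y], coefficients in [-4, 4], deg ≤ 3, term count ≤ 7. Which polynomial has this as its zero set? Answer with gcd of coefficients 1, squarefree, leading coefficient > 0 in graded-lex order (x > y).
2*x^2 + 3*x*y - 3*x - y - 2

First, the degree is 2 — a generic line meets the curve in up to 2 points.
Then, observable constraints: one x-axis crossing is at x = 2; one y-axis crossing is at y = -2.
Finally, solving for integer coefficients yields p as stated.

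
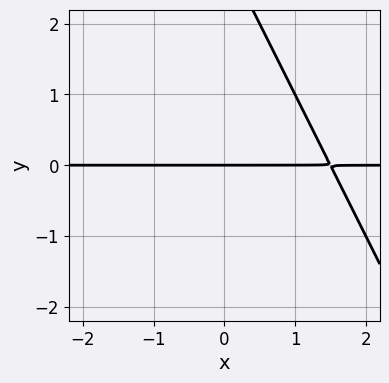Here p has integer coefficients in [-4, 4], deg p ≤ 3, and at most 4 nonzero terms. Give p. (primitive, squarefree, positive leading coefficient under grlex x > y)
deg p = 2. The shape is more complex than any degree-1 curve.
Against the integer gridlines: the visible x-axis segment lies entirely on the curve; one y-axis crossing is at y = 0.
Fitting integer coefficients to these (and the overall shape) gives p.

2*x*y + y^2 - 3*y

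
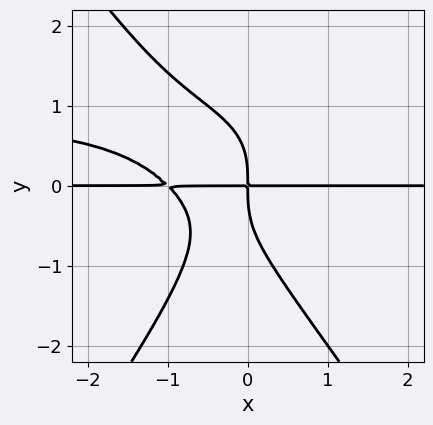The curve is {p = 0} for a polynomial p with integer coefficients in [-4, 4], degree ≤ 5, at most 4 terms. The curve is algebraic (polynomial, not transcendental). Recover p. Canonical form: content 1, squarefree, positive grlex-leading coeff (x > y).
Degree: the shape is more complex than any degree-3 curve, so deg p = 4.
From the axis intercepts and sections: every point of the x-axis in the box is on the curve.
Solving for integer coefficients yields p as stated.

2*x^2*y^2 - y^4 - 2*x^2*y - 2*x*y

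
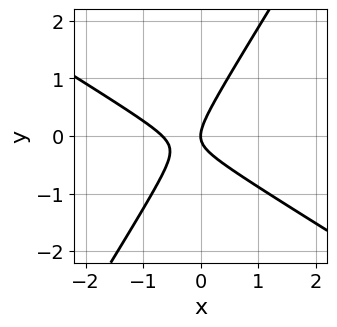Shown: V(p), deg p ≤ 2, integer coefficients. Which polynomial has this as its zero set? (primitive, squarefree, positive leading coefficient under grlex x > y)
3*x^2 + 3*x*y - 3*y^2 + 2*x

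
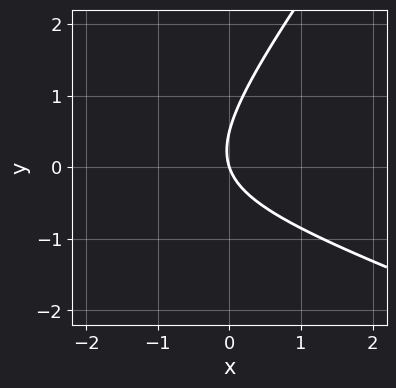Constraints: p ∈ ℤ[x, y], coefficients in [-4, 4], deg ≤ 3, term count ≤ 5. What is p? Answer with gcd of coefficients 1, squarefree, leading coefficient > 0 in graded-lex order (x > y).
x^2 + 2*x*y - 2*y^2 + 3*x + y

The degree is 2 — no degree-1 curve has this shape.
From the visible intercepts: one y-axis crossing is at y = 0; it crosses the x-axis at the gridline x = 0.
The integer polynomial consistent with all of this is the stated p.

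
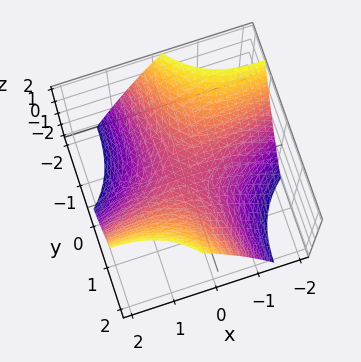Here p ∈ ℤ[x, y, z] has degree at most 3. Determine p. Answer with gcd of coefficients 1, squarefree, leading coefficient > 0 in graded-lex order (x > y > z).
(a) deg p = 2.
(b) Against the integer gridlines: one y-axis crossing is at y = 0; one z-axis crossing is at z = 0.
(c) These observations pin down the coefficients.

x^2 - 3*x*y - y^2 + 3*z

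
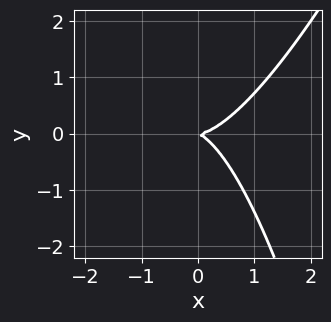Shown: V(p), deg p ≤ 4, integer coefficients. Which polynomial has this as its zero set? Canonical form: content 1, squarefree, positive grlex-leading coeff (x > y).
3*x^3 - x^2*y - x*y - 3*y^2

First, deg p = 3.
Next, reading off the gridlines: it meets the y-axis at y = 0 (among the integer gridlines); one x-axis crossing is at x = 0.
Finally, putting this together gives p.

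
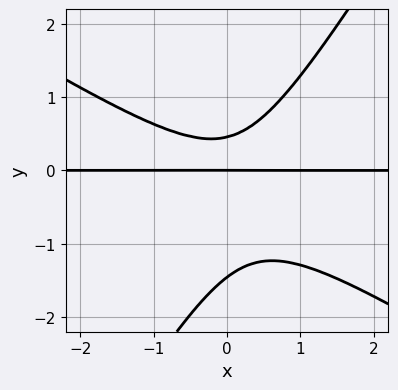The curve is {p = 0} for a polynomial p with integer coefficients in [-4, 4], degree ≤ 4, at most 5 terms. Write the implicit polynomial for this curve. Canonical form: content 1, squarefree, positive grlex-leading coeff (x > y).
3*x^2*y + 3*x*y^2 - 3*y^3 - 3*y^2 + 2*y

First, deg p = 3. The shape is more complex than any degree-2 curve.
Next, from the axis intercepts and sections: one y-axis crossing is at y = 0; the visible x-axis segment lies entirely on the curve.
Finally, putting this together gives p.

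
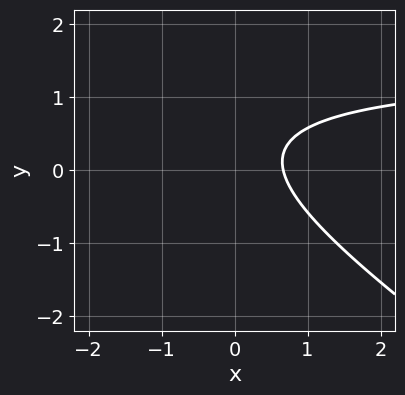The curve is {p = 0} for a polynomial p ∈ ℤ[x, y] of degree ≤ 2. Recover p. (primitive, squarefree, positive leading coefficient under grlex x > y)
2*x*y + 3*y^2 - 3*x - 2*y + 2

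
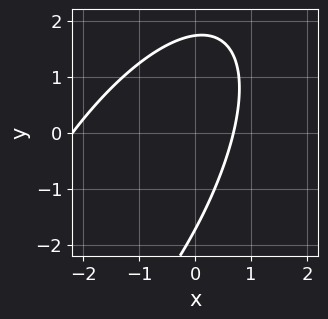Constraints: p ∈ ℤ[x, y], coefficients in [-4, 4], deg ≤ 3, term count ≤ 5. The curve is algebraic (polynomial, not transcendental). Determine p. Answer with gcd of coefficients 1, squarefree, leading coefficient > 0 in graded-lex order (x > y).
2*x^2 - 2*x*y + y^2 + 3*x - 3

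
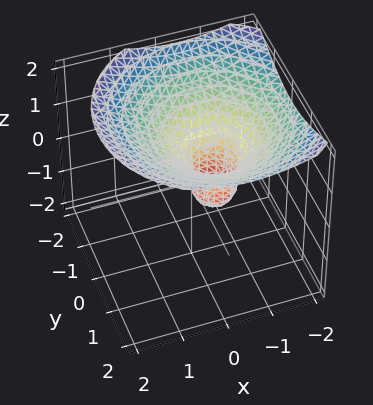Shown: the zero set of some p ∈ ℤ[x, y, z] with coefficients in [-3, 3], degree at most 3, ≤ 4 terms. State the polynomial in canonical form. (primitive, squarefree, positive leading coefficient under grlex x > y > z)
First, deg p = 3.
Next, from the axis intercepts and sections: among the integer gridlines, it crosses the x-axis at x ∈ {-1, 0}; it crosses the z-axis at the gridline z = 0; it crosses the y-axis at the gridline y = 0.
Finally, these observations pin down the coefficients.

2*z^3 - 3*x^2 - 3*y^2 - 3*x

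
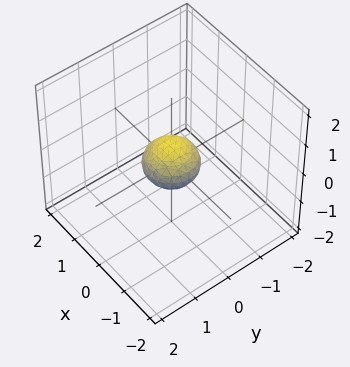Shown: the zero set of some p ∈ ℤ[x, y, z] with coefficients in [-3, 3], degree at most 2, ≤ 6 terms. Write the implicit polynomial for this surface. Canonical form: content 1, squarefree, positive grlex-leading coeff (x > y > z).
2*x^2 + 2*y^2 + 3*z^2 - 1

(a) The degree is 2 — a closed, bounded, convex surface; a quadric.
(b) Symmetry: every cross-section ⟂ z is a circle, so x, y appear only via x² + y²; it's symmetric under z → −z, forcing even powers of z.
(c) From the visible intercepts: a circular section at z = 0 has radius between 0 and 1.
(d) Assembling these constraints gives the stated polynomial.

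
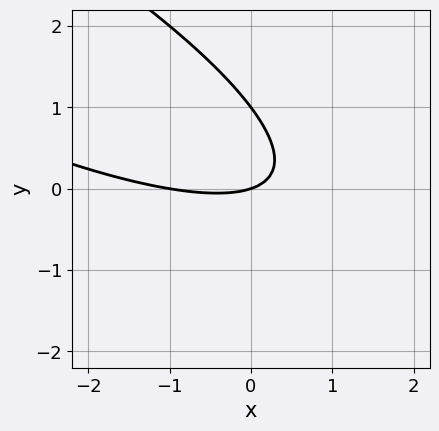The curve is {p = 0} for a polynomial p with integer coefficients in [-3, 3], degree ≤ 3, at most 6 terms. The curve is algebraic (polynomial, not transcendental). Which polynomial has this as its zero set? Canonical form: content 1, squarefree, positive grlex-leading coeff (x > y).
x^2 + 3*x*y + 3*y^2 + x - 3*y

(a) deg p = 2. A generic line meets the curve in up to 2 points.
(b) From the visible intercepts: among the integer gridlines, it crosses the x-axis at x ∈ {-1, 0}; among the integer gridlines, it crosses the y-axis at y ∈ {0, 1}.
(c) Assembling these constraints gives the stated polynomial.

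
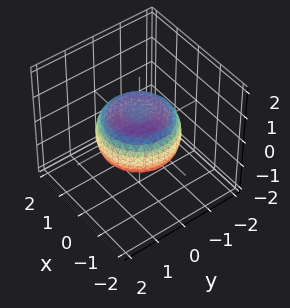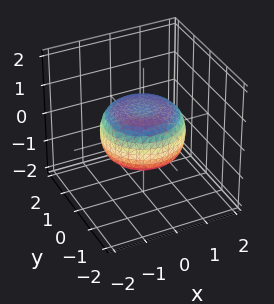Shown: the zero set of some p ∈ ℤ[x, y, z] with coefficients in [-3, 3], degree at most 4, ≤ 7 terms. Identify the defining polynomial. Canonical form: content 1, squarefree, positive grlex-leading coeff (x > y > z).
First, the degree is 4 — the shape is more complex than any degree-3 surface.
Then, by symmetry, every cross-section ⟂ z is a circle, so x, y appear only via x² + y².
Next, observable constraints: a circular section at z = 0 has radius between 1 and 2.
Finally, solving for integer coefficients yields p as stated.

x^4 + 2*x^2*y^2 + y^4 - x^2 - y^2 + 2*z^2 - 1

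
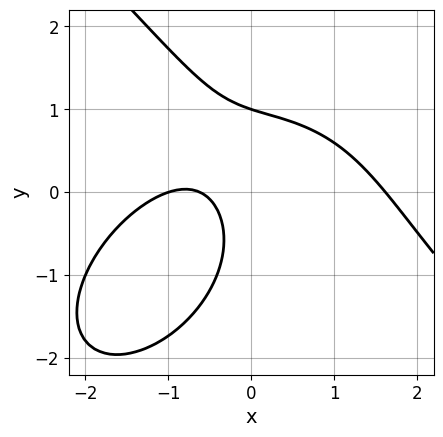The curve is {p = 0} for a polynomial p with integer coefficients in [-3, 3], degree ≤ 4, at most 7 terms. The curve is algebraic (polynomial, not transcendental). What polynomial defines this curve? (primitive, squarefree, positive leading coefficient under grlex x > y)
1. deg p = 3.
2. Observable constraints: one x-axis crossing is at x = -1; it meets the y-axis at y = 1 (among the integer gridlines).
3. Assembling these constraints gives the stated polynomial.

x^3 + y^3 + 3*x*y - 2*x - 1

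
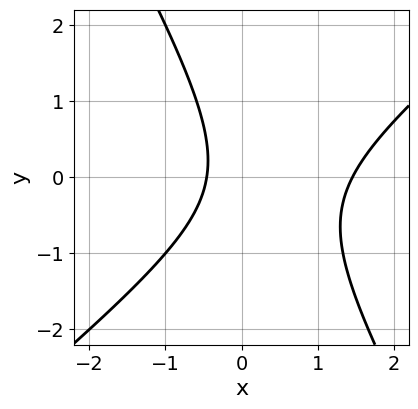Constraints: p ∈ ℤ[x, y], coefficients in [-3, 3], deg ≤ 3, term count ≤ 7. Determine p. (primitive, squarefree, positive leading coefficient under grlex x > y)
3*x^2 - 2*x*y - 2*y^2 - 3*x - 2

(a) The degree is 2 — the shape is more complex than any degree-1 curve.
(b) Observable constraints: the curve avoids every integer y-axis point in the box.
(c) Solving for integer coefficients yields p as stated.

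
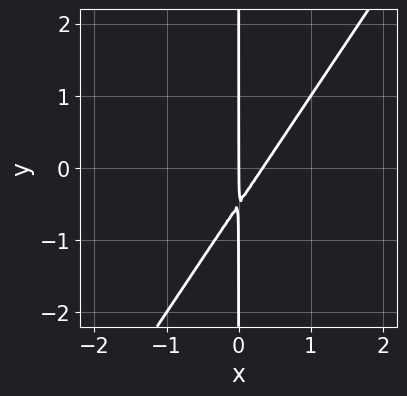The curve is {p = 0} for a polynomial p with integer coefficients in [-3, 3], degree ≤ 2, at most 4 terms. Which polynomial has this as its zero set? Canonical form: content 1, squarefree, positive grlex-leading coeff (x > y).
First, the degree is 2 — no degree-1 curve has this shape.
Next, checking where it meets the axes: every point of the y-axis in the box is on the curve; it meets the x-axis at x = 0 (among the integer gridlines).
Finally, assembling these constraints gives the stated polynomial.

3*x^2 - 2*x*y - x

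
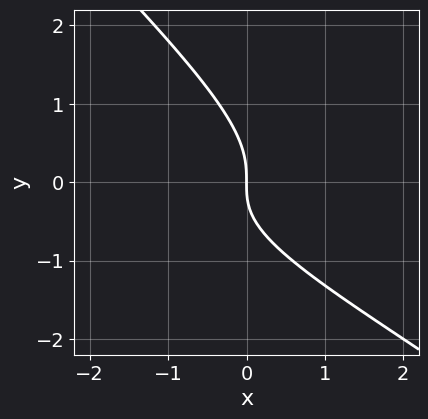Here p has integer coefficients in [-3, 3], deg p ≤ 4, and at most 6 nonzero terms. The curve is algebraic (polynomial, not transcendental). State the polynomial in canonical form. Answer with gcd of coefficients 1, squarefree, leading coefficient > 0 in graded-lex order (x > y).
x^2*y + 3*x*y^2 + 2*y^3 + x*y + 2*x

1. The degree is 3 — a generic line meets the curve in up to 3 points.
2. Observable constraints: it crosses the y-axis at the gridline y = 0; it crosses the x-axis at the gridline x = 0.
3. Together with the visible shape, these determine p as stated.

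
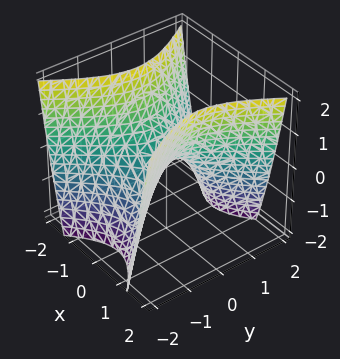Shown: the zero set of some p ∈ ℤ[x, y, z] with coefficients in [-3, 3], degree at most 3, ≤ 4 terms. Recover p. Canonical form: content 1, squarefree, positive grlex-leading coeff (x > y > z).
(a) Degree: a hyperbolic paraboloid; a quadric, so deg p = 2.
(b) Symmetries: the x ↦ −x reflection is a symmetry, so x appears only in even powers; the y ↦ −y reflection is a symmetry, so y appears only in even powers.
(c) Observable constraints: it meets the y-axis at y = 0 (among the integer gridlines); it meets the x-axis at x = 0 (among the integer gridlines); it crosses the z-axis at the gridline z = 0.
(d) Fitting integer coefficients to these (and the overall shape) gives p.

3*x^2 - 2*y^2 - 2*z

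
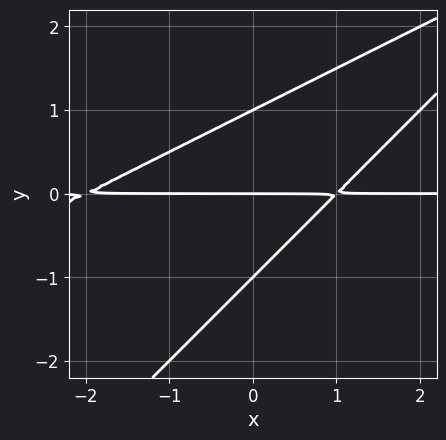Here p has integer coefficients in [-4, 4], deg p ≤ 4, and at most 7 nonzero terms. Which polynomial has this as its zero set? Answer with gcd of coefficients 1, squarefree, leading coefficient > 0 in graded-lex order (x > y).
x^2*y - 3*x*y^2 + 2*y^3 + x*y - 2*y

(a) Degree: a generic line meets the curve in up to 3 points, so deg p = 3.
(b) Checking where it meets the axes: the visible x-axis segment lies entirely on the curve; among the integer gridlines, it crosses the y-axis at y ∈ {-1, 0, 1}.
(c) Assembling these constraints gives the stated polynomial.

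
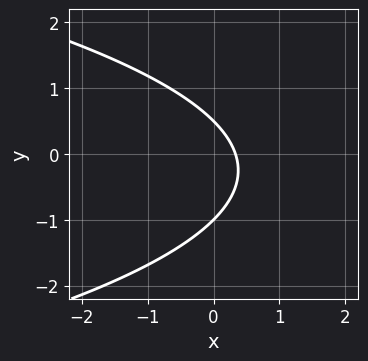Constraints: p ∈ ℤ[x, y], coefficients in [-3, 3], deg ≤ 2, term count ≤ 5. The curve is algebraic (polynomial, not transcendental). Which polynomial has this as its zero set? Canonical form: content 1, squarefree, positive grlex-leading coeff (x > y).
2*y^2 + 3*x + y - 1

First, deg p = 2. A generic line meets the curve in up to 2 points.
Next, observable constraints: one y-axis crossing is at y = -1.
Finally, these observations pin down the coefficients.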